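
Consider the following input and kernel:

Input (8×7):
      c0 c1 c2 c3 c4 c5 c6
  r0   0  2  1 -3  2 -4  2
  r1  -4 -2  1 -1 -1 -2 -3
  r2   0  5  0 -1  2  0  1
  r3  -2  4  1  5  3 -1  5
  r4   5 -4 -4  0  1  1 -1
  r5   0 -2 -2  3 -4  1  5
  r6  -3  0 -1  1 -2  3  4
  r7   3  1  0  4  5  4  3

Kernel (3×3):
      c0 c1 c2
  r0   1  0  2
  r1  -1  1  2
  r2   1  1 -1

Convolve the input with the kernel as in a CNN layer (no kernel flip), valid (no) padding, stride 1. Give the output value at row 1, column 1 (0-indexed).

-11

The receptive field on the input at this output position is [-2 1 -1 / 5 0 -1 / 4 1 5]. Elementwise product with the kernel and sum: -2·1 + -1·2 + 5·-1 + 0·1 + -1·2 + 4·1 + 1·1 + 5·-1.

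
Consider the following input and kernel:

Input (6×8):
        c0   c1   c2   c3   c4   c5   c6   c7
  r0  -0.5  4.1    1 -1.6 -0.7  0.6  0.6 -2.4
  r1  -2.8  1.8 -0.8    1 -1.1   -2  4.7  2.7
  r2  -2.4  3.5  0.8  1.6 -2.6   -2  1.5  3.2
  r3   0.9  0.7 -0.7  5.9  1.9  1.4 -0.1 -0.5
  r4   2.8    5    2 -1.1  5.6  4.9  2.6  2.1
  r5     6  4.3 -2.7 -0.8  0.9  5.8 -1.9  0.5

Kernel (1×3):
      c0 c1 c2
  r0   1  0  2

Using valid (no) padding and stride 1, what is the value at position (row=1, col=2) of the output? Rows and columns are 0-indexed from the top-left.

The receptive field on the input at this output position is [-0.8 1 -1.1]. Elementwise product with the kernel and sum: -0.8·1 + -1.1·2.

-3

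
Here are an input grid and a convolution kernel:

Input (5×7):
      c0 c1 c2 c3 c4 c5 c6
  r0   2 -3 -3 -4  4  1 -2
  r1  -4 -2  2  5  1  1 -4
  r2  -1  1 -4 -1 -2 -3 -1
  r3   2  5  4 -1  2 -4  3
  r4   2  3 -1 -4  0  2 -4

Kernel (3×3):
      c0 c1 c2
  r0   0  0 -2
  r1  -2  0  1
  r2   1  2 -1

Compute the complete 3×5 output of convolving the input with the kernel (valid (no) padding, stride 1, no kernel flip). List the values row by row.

21 11 -15 -13 -9
2 1 4 4 2
17 -4 -11 -2 9

Output[0,0]: The receptive field on the input at this output position is [2 -3 -3 / -4 -2 2 / -1 1 -4]. Elementwise product with the kernel and sum: -3·-2 + -4·-2 + 2·1 + -1·1 + 1·2 + -4·-1.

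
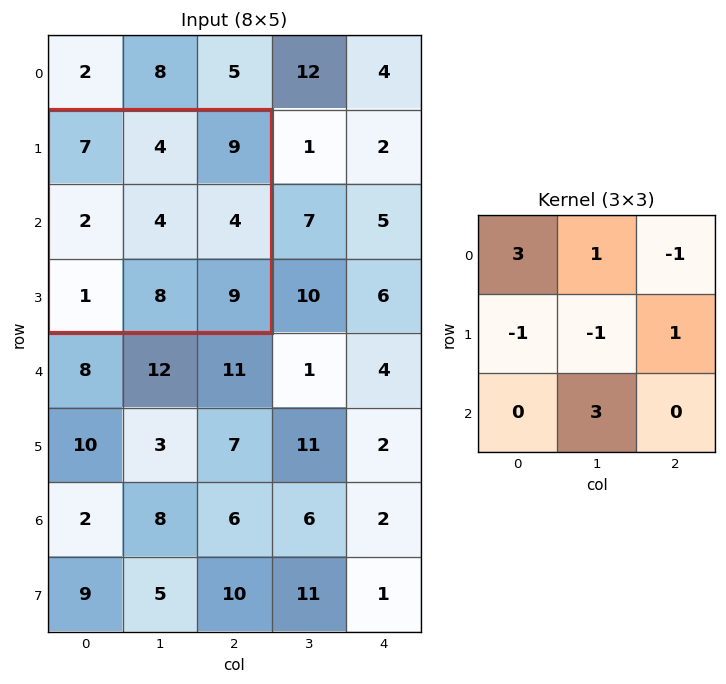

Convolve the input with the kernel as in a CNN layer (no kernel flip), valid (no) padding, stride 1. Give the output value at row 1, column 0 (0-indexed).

38

The receptive field on the input at this output position is [7 4 9 / 2 4 4 / 1 8 9]. Elementwise product with the kernel and sum: 7·3 + 4·1 + 9·-1 + 2·-1 + 4·-1 + 4·1 + 8·3.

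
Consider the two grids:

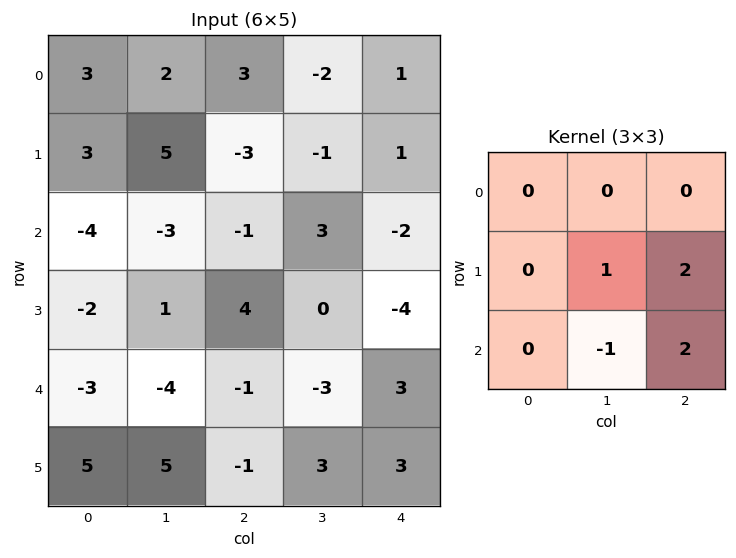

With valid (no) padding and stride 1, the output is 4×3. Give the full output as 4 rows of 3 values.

Output[0,0]: The receptive field on the input at this output position is [3 2 3 / 3 5 -3 / -4 -3 -1]. Elementwise product with the kernel and sum: 5·1 + -3·2 + -3·-1 + -1·2.
Output[0,1]: The receptive field on the input at this output position is [2 3 -2 / 5 -3 -1 / -3 -1 3]. Elementwise product with the kernel and sum: -3·1 + -1·2 + -1·-1 + 3·2.

0 2 -6
2 1 -9
11 -1 1
-13 0 6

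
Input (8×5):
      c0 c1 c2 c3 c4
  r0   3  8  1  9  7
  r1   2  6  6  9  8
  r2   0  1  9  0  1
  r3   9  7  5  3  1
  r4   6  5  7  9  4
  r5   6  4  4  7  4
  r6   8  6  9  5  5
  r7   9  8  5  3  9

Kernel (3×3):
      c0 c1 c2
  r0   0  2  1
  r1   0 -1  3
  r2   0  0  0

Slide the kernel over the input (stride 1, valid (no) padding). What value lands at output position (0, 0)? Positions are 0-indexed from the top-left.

29

The receptive field on the input at this output position is [3 8 1 / 2 6 6 / 0 1 9]. Elementwise product with the kernel and sum: 8·2 + 1·1 + 6·-1 + 6·3.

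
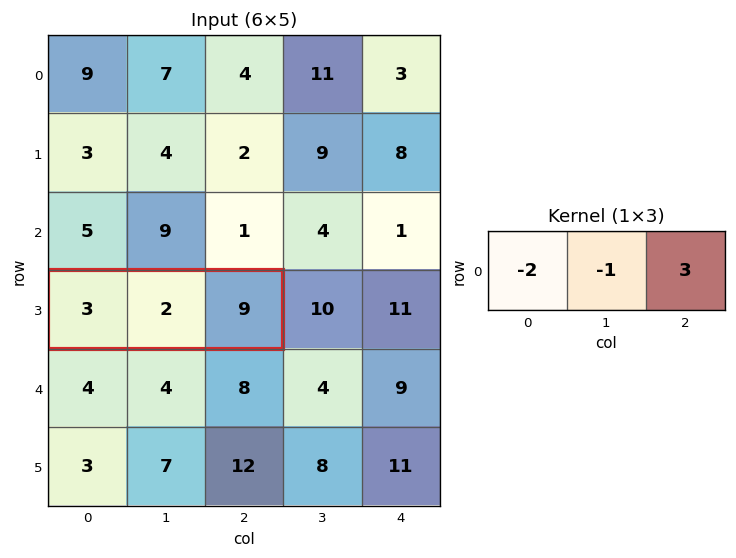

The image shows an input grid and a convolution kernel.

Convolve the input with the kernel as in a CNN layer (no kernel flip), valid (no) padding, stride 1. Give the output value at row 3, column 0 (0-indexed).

The receptive field on the input at this output position is [3 2 9]. Elementwise product with the kernel and sum: 3·-2 + 2·-1 + 9·3.

19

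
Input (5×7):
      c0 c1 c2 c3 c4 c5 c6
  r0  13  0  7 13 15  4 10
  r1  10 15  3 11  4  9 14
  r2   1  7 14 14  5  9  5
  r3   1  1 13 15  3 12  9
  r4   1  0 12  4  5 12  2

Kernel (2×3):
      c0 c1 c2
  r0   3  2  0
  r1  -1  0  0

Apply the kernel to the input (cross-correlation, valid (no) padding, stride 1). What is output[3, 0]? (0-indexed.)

The receptive field on the input at this output position is [1 1 13 / 1 0 12]. Elementwise product with the kernel and sum: 1·3 + 1·2 + 1·-1.

4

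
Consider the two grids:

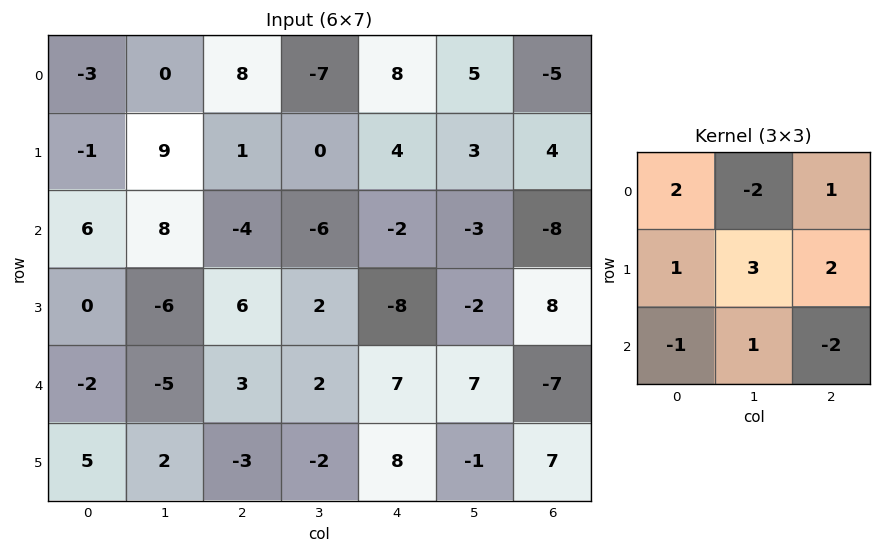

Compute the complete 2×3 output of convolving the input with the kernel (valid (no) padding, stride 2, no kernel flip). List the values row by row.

40 49 37
-23 -17 10

Output[0,0]: The receptive field on the input at this output position is [-3 0 8 / -1 9 1 / 6 8 -4]. Elementwise product with the kernel and sum: -3·2 + 0·-2 + 8·1 + -1·1 + 9·3 + 1·2 + 6·-1 + 8·1 + -4·-2.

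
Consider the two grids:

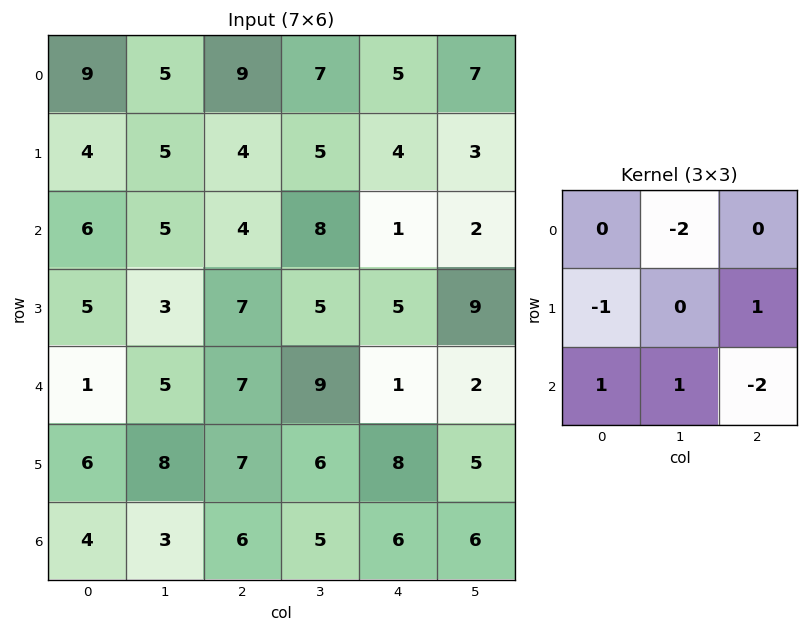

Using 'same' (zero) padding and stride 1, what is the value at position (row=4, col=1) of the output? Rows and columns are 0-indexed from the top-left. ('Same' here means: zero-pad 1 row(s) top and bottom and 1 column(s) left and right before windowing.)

0

The receptive field on the zero-padded input at this output position is [5 3 7 / 1 5 7 / 6 8 7]. Elementwise product with the kernel and sum: 3·-2 + 1·-1 + 7·1 + 6·1 + 8·1 + 7·-2.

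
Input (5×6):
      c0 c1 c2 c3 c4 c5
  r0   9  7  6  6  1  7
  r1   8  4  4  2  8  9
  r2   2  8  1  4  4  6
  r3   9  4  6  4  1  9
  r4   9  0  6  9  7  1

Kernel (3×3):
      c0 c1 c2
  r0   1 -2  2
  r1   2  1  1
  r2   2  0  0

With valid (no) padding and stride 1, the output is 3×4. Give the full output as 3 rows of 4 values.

35 37 16 47
39 29 38 30
34 32 30 44

Output[0,0]: The receptive field on the input at this output position is [9 7 6 / 8 4 4 / 2 8 1]. Elementwise product with the kernel and sum: 9·1 + 7·-2 + 6·2 + 8·2 + 4·1 + 4·1 + 2·2.
Output[0,1]: The receptive field on the input at this output position is [7 6 6 / 4 4 2 / 8 1 4]. Elementwise product with the kernel and sum: 7·1 + 6·-2 + 6·2 + 4·2 + 4·1 + 2·1 + 8·2.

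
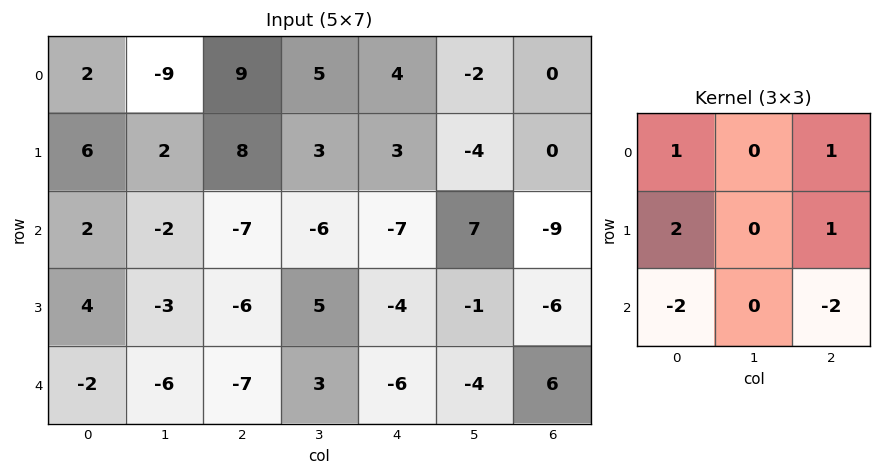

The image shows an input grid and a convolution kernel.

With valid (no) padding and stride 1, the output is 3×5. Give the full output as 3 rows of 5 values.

Output[0,0]: The receptive field on the input at this output position is [2 -9 9 / 6 2 8 / 2 -2 -7]. Elementwise product with the kernel and sum: 2·1 + 9·1 + 6·2 + 8·1 + 2·-2 + -7·-2.
Output[0,1]: The receptive field on the input at this output position is [-9 9 5 / 2 8 3 / -2 -7 -6]. Elementwise product with the kernel and sum: -9·1 + 5·1 + 2·2 + 3·1 + -2·-2 + -6·-2.

41 19 60 3 42
15 -9 10 -14 0
15 -3 -4 12 -30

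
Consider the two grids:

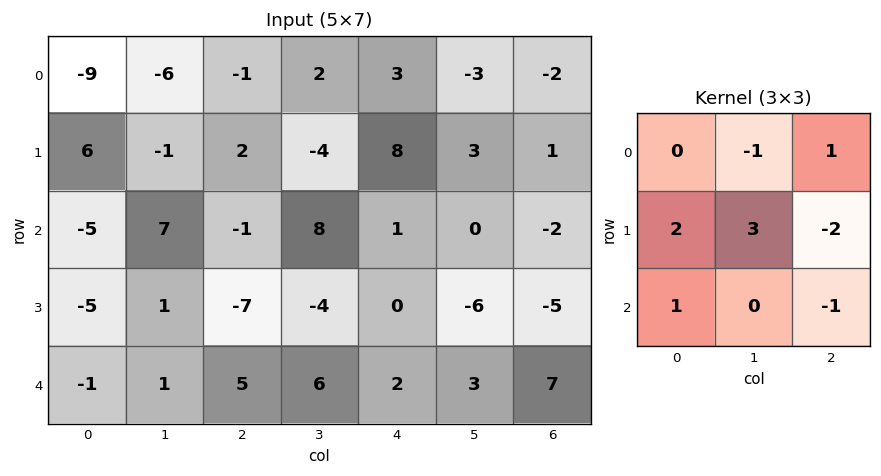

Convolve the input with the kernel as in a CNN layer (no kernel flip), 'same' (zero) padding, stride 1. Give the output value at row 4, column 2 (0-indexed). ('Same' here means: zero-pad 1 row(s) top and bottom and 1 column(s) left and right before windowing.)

The receptive field on the zero-padded input at this output position is [1 -7 -4 / 1 5 6 / 0 0 0]. Elementwise product with the kernel and sum: -7·-1 + -4·1 + 1·2 + 5·3 + 6·-2 + 0·1 + 0·-1.

8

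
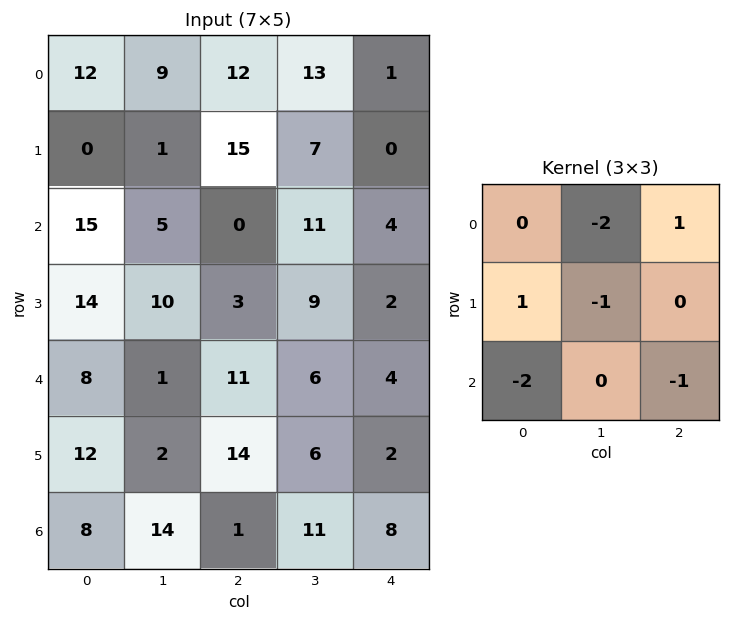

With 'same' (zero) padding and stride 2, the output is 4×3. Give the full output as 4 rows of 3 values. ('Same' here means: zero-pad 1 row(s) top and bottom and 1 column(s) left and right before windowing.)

Output[0,0]: The receptive field on the zero-padded input at this output position is [0 0 0 / 0 12 9 / 0 0 1]. Elementwise product with the kernel and sum: 0·-2 + 0·1 + 0·1 + 12·-1 + 0·-2 + 1·-1.

-13 -12 -2
-24 -47 -11
-28 -17 -14
-30 -9 -1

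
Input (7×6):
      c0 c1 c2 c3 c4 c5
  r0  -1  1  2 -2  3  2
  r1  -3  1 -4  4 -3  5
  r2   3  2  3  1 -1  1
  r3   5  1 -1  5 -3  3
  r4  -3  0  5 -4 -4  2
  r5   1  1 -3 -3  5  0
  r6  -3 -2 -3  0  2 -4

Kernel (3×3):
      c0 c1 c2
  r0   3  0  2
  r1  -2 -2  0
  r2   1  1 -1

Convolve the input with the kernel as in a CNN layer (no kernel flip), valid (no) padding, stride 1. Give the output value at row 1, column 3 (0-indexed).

21

The receptive field on the input at this output position is [4 -3 5 / 1 -1 1 / 5 -3 3]. Elementwise product with the kernel and sum: 4·3 + 5·2 + 1·-2 + -1·-2 + 5·1 + -3·1 + 3·-1.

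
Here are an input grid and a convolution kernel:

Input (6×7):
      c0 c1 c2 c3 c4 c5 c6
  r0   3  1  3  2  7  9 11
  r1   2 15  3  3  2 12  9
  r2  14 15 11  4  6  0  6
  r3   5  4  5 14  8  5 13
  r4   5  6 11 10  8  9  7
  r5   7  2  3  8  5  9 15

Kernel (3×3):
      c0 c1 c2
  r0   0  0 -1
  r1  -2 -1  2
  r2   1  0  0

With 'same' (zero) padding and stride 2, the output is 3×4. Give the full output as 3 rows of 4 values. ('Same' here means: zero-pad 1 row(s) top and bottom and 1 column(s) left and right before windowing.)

Output[0,0]: The receptive field on the zero-padded input at this output position is [0 0 0 / 0 3 1 / 0 2 15]. Elementwise product with the kernel and sum: 0·-1 + 0·-2 + 3·-1 + 1·2 + 0·1.
Output[0,1]: The receptive field on the zero-padded input at this output position is [0 0 0 / 1 3 2 / 15 3 3]. Elementwise product with the kernel and sum: 0·-1 + 1·-2 + 3·-1 + 2·2 + 15·1.

-1 14 10 -17
1 -32 -12 -1
3 -15 -7 -16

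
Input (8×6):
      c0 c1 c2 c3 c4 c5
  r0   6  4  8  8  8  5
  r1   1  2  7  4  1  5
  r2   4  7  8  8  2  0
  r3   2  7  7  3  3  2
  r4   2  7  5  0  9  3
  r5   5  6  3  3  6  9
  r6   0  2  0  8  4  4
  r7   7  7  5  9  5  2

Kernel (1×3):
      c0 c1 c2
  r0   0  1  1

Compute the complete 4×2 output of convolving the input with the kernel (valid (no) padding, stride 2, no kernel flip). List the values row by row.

Output[0,0]: The receptive field on the input at this output position is [6 4 8]. Elementwise product with the kernel and sum: 4·1 + 8·1.
Output[0,1]: The receptive field on the input at this output position is [8 8 8]. Elementwise product with the kernel and sum: 8·1 + 8·1.

12 16
15 10
12 9
2 12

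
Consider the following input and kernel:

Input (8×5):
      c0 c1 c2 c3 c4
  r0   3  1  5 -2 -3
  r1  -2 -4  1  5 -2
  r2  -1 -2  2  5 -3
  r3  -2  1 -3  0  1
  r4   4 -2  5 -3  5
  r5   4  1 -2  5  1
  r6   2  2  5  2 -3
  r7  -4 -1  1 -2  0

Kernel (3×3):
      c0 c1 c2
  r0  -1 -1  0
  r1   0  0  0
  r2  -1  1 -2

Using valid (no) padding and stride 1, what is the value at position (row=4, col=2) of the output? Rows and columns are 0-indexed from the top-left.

The receptive field on the input at this output position is [5 -3 5 / -2 5 1 / 5 2 -3]. Elementwise product with the kernel and sum: 5·-1 + -3·-1 + 5·-1 + 2·1 + -3·-2.

1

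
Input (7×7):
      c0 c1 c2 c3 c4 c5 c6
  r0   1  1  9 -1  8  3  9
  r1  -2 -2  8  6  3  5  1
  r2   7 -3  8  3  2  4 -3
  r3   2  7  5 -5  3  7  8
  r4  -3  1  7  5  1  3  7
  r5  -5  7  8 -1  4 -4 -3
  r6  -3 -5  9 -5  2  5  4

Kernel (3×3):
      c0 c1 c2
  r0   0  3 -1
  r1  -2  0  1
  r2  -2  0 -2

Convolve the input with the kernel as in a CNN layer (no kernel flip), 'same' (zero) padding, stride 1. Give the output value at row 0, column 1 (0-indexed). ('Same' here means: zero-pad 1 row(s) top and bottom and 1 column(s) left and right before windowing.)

The receptive field on the zero-padded input at this output position is [0 0 0 / 1 1 9 / -2 -2 8]. Elementwise product with the kernel and sum: 0·3 + 0·-1 + 1·-2 + 9·1 + -2·-2 + 8·-2.

-5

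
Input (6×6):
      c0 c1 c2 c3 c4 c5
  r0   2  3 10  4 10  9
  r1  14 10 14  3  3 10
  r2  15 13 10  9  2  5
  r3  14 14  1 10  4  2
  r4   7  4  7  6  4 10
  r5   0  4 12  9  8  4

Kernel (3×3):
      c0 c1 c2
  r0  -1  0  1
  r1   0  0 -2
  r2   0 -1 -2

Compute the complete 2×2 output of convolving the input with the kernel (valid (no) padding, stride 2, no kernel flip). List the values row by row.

Output[0,0]: The receptive field on the input at this output position is [2 3 10 / 14 10 14 / 15 13 10]. Elementwise product with the kernel and sum: 2·-1 + 10·1 + 14·-2 + 13·-1 + 10·-2.

-53 -19
-25 -30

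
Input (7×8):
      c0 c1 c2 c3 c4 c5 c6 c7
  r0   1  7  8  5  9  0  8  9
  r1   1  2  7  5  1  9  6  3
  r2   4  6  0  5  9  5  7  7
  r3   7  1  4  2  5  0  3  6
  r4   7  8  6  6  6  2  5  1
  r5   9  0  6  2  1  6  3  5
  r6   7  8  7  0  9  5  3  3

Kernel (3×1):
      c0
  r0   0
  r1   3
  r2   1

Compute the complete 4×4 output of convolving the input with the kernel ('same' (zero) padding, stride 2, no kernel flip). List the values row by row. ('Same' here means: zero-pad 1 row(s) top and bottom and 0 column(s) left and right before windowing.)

4 31 28 30
19 4 32 24
30 24 19 18
21 21 27 9

Output[0,0]: The receptive field on the zero-padded input at this output position is [0 / 1 / 1]. Elementwise product with the kernel and sum: 1·3 + 1·1.
Output[0,1]: The receptive field on the zero-padded input at this output position is [0 / 8 / 7]. Elementwise product with the kernel and sum: 8·3 + 7·1.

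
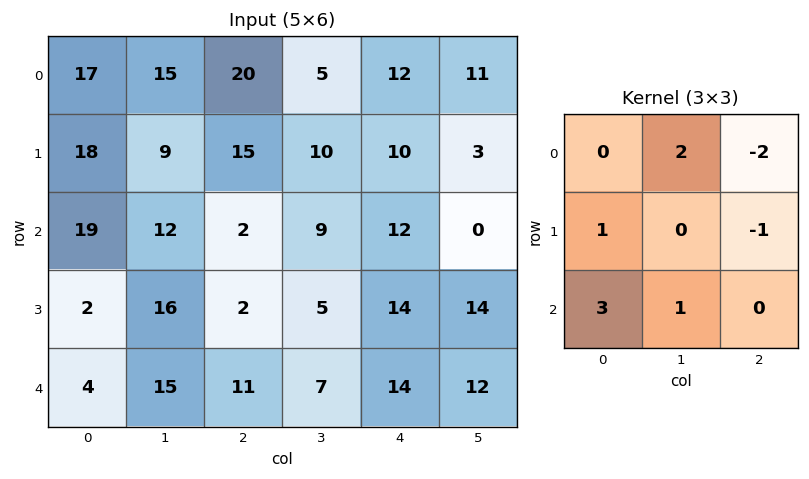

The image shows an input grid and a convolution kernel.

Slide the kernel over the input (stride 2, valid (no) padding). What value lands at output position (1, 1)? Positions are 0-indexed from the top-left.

22

The receptive field on the input at this output position is [2 9 12 / 2 5 14 / 11 7 14]. Elementwise product with the kernel and sum: 9·2 + 12·-2 + 2·1 + 14·-1 + 11·3 + 7·1.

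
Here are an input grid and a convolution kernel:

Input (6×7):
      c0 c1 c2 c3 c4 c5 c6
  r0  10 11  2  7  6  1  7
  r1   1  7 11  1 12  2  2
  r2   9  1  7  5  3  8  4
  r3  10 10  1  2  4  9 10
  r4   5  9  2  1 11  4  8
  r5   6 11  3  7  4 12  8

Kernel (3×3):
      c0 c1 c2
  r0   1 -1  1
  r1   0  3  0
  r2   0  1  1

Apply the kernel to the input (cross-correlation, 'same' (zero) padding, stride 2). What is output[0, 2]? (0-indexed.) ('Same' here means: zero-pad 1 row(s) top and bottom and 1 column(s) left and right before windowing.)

32

The receptive field on the zero-padded input at this output position is [0 0 0 / 7 6 1 / 1 12 2]. Elementwise product with the kernel and sum: 0·1 + 0·-1 + 0·1 + 6·3 + 12·1 + 2·1.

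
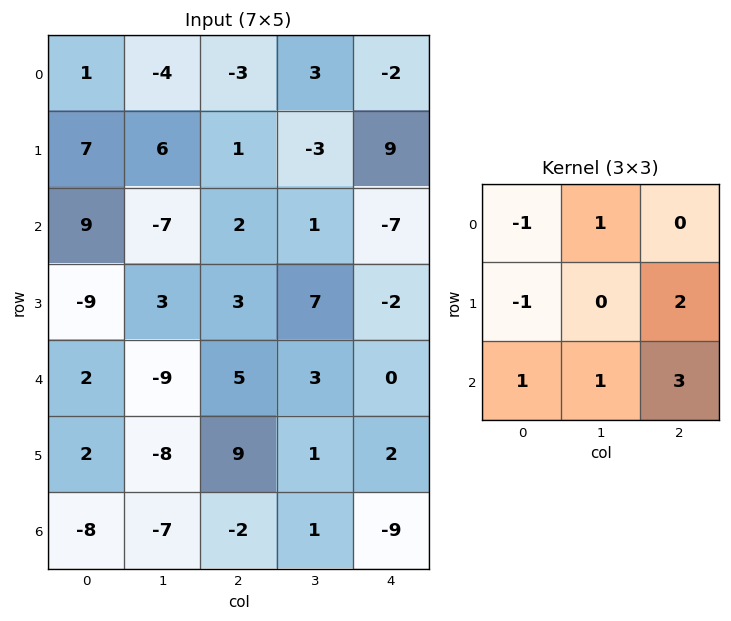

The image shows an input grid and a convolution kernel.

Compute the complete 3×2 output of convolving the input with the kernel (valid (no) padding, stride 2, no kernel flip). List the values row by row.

-2 5
7 0
-16 -35

Output[0,0]: The receptive field on the input at this output position is [1 -4 -3 / 7 6 1 / 9 -7 2]. Elementwise product with the kernel and sum: 1·-1 + -4·1 + 7·-1 + 1·2 + 9·1 + -7·1 + 2·3.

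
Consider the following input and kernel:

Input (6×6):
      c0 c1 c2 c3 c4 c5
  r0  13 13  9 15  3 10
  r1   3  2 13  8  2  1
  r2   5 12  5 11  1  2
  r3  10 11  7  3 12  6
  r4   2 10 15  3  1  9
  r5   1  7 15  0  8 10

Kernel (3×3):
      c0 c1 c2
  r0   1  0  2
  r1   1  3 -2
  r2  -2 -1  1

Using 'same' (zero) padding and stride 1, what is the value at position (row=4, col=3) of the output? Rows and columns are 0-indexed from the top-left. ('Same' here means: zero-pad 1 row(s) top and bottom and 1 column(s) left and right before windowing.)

31

The receptive field on the zero-padded input at this output position is [7 3 12 / 15 3 1 / 15 0 8]. Elementwise product with the kernel and sum: 7·1 + 12·2 + 15·1 + 3·3 + 1·-2 + 15·-2 + 0·-1 + 8·1.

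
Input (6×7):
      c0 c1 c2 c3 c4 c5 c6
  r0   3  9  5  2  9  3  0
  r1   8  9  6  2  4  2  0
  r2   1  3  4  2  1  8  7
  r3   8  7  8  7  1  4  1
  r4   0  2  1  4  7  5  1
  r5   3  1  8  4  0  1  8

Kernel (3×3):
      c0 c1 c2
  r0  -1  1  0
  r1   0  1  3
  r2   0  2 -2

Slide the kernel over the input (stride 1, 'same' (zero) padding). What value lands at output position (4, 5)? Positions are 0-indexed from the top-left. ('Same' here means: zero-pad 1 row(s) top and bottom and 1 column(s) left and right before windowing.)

The receptive field on the zero-padded input at this output position is [1 4 1 / 7 5 1 / 0 1 8]. Elementwise product with the kernel and sum: 1·-1 + 4·1 + 5·1 + 1·3 + 1·2 + 8·-2.

-3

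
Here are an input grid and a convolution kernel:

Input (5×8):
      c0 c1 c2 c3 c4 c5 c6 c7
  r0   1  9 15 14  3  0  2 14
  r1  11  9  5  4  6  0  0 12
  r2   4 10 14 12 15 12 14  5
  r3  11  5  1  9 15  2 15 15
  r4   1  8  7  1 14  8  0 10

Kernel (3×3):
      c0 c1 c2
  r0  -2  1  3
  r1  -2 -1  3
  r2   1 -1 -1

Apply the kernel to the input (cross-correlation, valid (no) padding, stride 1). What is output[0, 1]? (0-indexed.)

The receptive field on the input at this output position is [9 15 14 / 9 5 4 / 10 14 12]. Elementwise product with the kernel and sum: 9·-2 + 15·1 + 14·3 + 9·-2 + 5·-1 + 4·3 + 10·1 + 14·-1 + 12·-1.

12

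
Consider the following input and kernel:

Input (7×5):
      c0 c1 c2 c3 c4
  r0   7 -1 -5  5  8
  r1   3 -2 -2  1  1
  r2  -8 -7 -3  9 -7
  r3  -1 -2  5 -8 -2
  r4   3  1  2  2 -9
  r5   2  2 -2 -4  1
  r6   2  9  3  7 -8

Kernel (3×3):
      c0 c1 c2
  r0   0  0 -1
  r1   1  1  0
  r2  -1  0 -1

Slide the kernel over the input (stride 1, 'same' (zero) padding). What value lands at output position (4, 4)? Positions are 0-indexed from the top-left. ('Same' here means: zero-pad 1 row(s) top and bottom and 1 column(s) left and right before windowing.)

-3

The receptive field on the zero-padded input at this output position is [-8 -2 0 / 2 -9 0 / -4 1 0]. Elementwise product with the kernel and sum: 0·-1 + 2·1 + -9·1 + -4·-1 + 0·-1.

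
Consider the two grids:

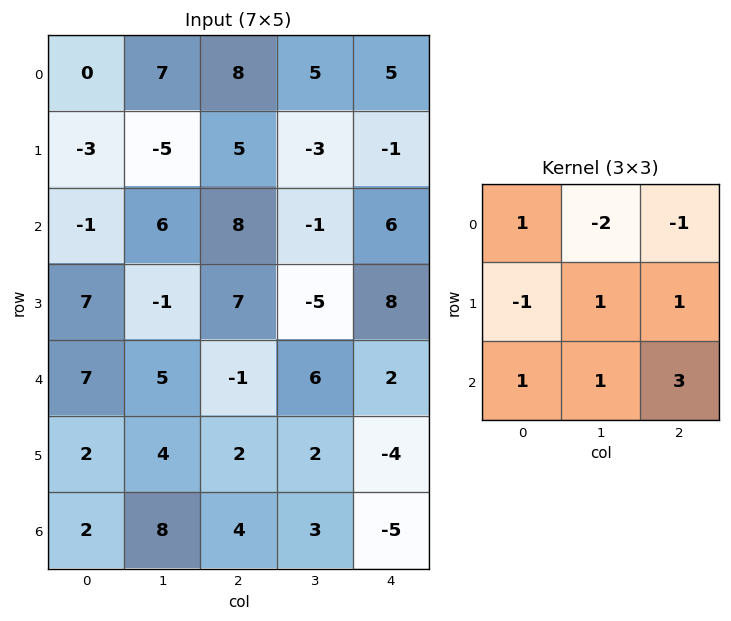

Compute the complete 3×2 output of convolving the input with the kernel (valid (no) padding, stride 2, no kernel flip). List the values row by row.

10 9
-13 11
24 -27

Output[0,0]: The receptive field on the input at this output position is [0 7 8 / -3 -5 5 / -1 6 8]. Elementwise product with the kernel and sum: 0·1 + 7·-2 + 8·-1 + -3·-1 + -5·1 + 5·1 + -1·1 + 6·1 + 8·3.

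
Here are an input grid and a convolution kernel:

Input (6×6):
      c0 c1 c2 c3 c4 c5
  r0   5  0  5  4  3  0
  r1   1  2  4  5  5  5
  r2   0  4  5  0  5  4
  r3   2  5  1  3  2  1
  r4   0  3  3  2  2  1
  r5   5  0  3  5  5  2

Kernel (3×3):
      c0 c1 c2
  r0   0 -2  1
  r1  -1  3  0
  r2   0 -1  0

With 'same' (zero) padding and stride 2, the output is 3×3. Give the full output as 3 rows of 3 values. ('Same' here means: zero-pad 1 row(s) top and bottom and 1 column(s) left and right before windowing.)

Output[0,0]: The receptive field on the zero-padded input at this output position is [0 0 0 / 0 5 0 / 0 1 2]. Elementwise product with the kernel and sum: 0·-2 + 0·1 + 0·-1 + 5·3 + 1·-1.

14 11 0
-2 7 8
-4 4 -4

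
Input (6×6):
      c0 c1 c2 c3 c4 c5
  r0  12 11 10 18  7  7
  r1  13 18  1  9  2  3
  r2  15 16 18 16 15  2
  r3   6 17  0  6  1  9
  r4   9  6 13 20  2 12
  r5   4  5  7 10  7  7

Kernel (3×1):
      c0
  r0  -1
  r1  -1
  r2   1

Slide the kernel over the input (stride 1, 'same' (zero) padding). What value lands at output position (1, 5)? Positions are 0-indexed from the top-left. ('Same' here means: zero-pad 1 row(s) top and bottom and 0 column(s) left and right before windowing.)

-8

The receptive field on the zero-padded input at this output position is [7 / 3 / 2]. Elementwise product with the kernel and sum: 7·-1 + 3·-1 + 2·1.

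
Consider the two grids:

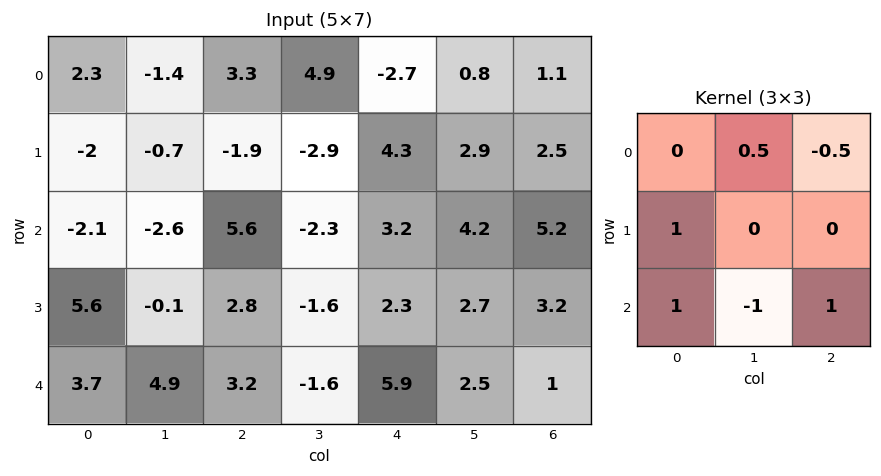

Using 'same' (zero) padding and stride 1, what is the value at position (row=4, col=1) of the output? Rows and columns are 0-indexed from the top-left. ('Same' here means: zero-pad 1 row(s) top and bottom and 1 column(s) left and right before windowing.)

2.25

The receptive field on the zero-padded input at this output position is [5.6 -0.1 2.8 / 3.7 4.9 3.2 / 0 0 0]. Elementwise product with the kernel and sum: -0.1·0.5 + 2.8·-0.5 + 3.7·1 + 0·1 + 0·-1 + 0·1.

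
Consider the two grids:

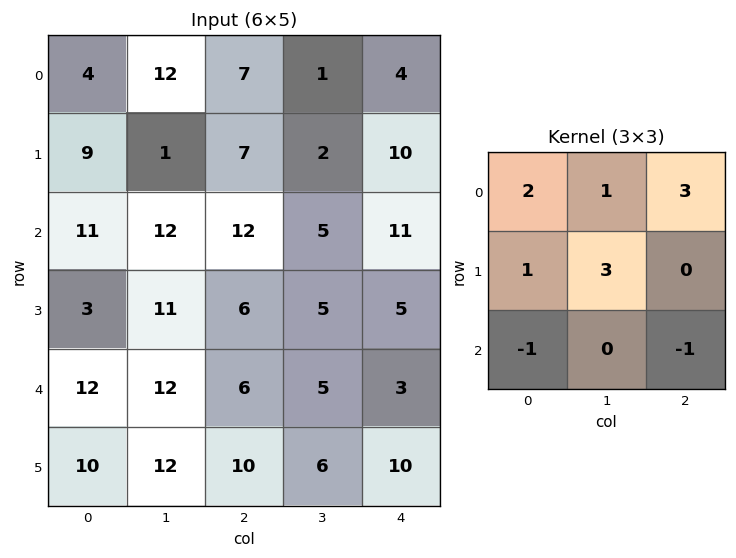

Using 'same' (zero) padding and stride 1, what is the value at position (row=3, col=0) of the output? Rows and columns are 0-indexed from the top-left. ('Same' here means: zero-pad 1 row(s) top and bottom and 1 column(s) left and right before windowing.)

44

The receptive field on the zero-padded input at this output position is [0 11 12 / 0 3 11 / 0 12 12]. Elementwise product with the kernel and sum: 0·2 + 11·1 + 12·3 + 0·1 + 3·3 + 0·-1 + 12·-1.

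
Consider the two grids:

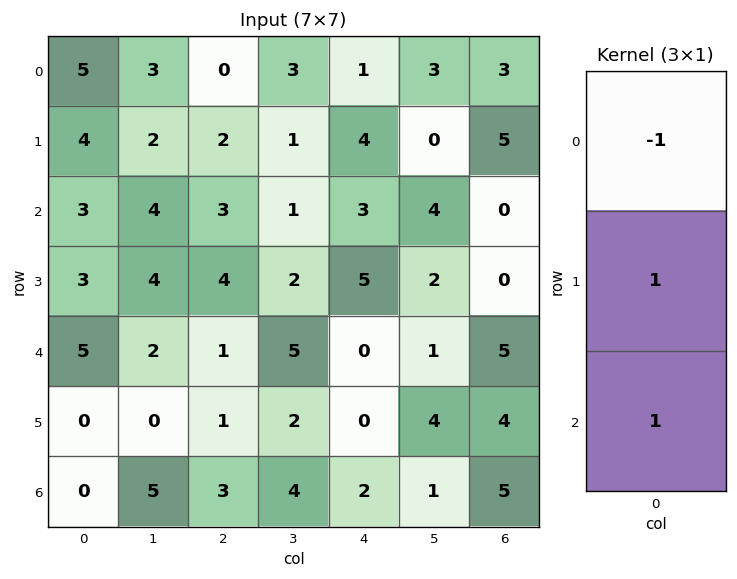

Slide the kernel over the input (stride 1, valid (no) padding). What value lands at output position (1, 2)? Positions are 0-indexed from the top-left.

5

The receptive field on the input at this output position is [2 / 3 / 4]. Elementwise product with the kernel and sum: 2·-1 + 3·1 + 4·1.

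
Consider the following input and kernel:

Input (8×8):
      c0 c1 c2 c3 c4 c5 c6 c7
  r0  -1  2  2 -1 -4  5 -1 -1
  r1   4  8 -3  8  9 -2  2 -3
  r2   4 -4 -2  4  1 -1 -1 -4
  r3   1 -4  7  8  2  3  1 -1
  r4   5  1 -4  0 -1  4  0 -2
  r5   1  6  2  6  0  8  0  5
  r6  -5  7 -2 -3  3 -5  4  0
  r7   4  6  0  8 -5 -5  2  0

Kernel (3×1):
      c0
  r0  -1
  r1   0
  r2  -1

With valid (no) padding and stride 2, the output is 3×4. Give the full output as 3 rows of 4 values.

Output[0,0]: The receptive field on the input at this output position is [-1 / 4 / 4]. Elementwise product with the kernel and sum: -1·-1 + 4·-1.
Output[0,1]: The receptive field on the input at this output position is [2 / -3 / -2]. Elementwise product with the kernel and sum: 2·-1 + -2·-1.

-3 0 3 2
-9 6 0 1
0 6 -2 -4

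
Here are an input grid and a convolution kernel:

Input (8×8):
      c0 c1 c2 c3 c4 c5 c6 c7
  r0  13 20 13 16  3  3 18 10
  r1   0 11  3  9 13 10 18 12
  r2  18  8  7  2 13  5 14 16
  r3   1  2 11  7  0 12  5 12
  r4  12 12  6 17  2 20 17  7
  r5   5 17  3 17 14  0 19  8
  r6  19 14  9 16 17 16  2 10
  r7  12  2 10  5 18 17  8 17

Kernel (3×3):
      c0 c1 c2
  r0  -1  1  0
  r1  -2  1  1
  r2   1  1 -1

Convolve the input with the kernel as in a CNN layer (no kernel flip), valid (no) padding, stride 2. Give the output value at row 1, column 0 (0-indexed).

19

The receptive field on the input at this output position is [18 8 7 / 1 2 11 / 12 12 6]. Elementwise product with the kernel and sum: 18·-1 + 8·1 + 1·-2 + 2·1 + 11·1 + 12·1 + 12·1 + 6·-1.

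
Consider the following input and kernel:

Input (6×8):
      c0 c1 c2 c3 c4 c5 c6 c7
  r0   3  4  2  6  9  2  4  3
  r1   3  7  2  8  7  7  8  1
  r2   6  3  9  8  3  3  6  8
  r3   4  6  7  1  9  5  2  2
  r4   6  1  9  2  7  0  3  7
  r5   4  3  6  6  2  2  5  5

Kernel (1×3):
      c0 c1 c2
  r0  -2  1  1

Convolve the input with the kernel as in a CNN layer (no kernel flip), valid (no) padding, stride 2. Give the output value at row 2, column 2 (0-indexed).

-11

The receptive field on the input at this output position is [7 0 3]. Elementwise product with the kernel and sum: 7·-2 + 0·1 + 3·1.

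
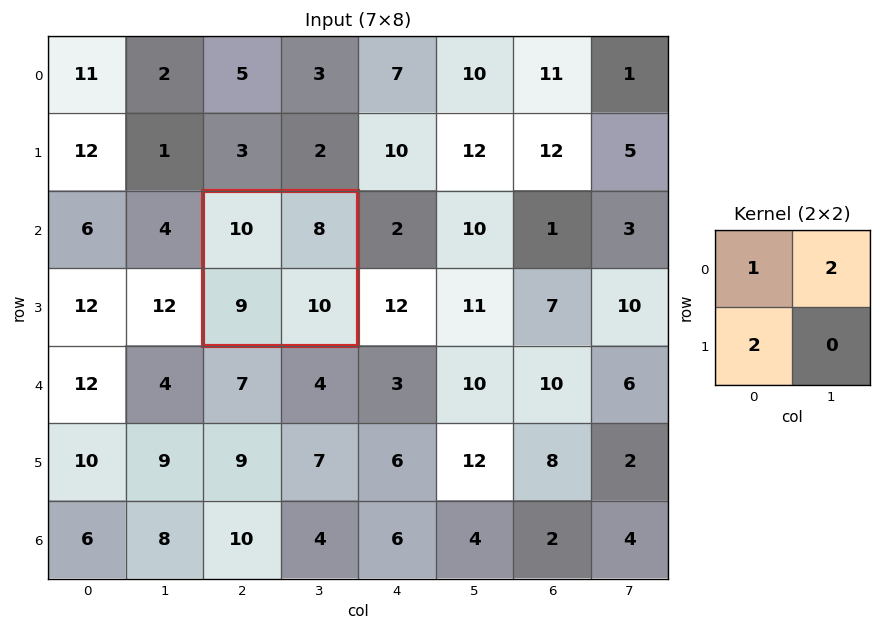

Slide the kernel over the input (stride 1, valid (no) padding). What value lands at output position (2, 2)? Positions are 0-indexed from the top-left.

44

The receptive field on the input at this output position is [10 8 / 9 10]. Elementwise product with the kernel and sum: 10·1 + 8·2 + 9·2.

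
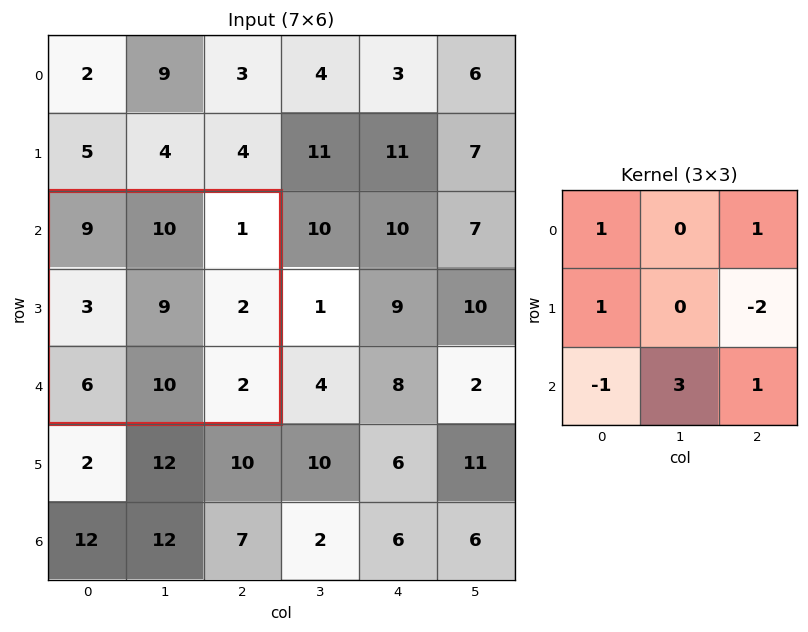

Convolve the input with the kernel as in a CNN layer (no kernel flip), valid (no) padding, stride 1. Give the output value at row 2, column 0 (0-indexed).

The receptive field on the input at this output position is [9 10 1 / 3 9 2 / 6 10 2]. Elementwise product with the kernel and sum: 9·1 + 1·1 + 3·1 + 2·-2 + 6·-1 + 10·3 + 2·1.

35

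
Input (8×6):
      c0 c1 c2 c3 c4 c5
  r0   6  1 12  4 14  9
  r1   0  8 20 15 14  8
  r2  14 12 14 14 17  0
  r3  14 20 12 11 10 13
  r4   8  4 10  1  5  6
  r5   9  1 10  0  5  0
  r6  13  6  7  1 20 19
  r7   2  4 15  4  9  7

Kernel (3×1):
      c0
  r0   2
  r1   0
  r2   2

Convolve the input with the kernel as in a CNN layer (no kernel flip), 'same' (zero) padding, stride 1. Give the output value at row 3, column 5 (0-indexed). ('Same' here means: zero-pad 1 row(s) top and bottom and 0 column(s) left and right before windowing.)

12

The receptive field on the zero-padded input at this output position is [0 / 13 / 6]. Elementwise product with the kernel and sum: 0·2 + 6·2.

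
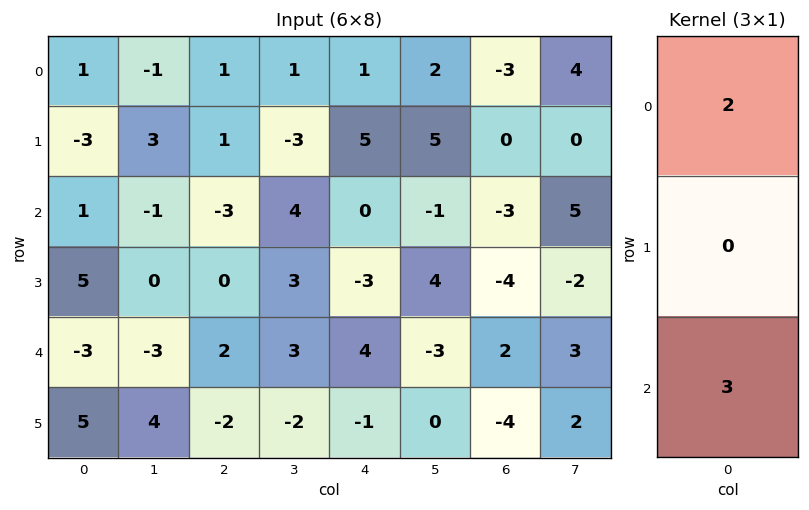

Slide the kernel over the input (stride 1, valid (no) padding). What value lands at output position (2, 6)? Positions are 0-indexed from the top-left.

0

The receptive field on the input at this output position is [-3 / -4 / 2]. Elementwise product with the kernel and sum: -3·2 + 2·3.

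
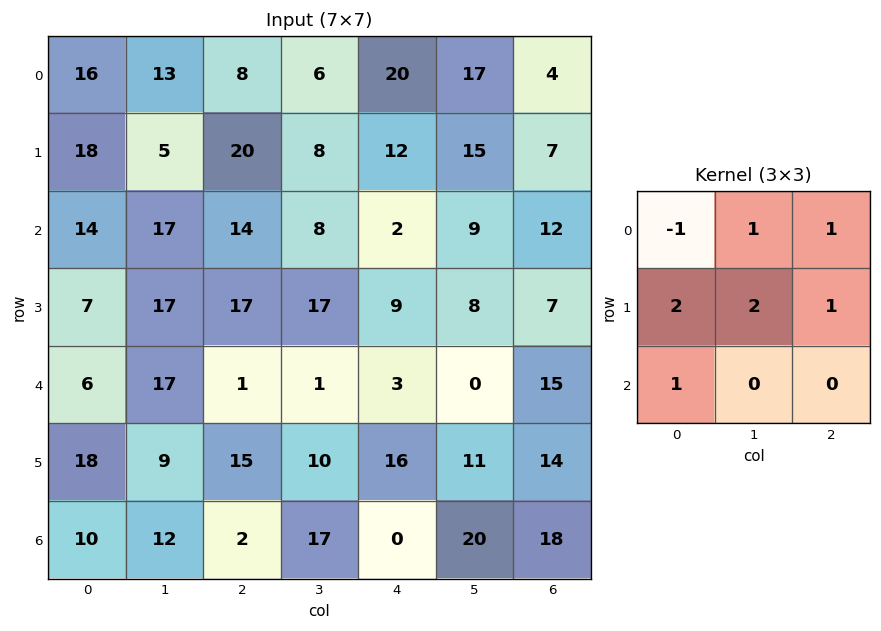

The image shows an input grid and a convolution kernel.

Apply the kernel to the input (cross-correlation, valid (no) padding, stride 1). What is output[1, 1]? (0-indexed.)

The receptive field on the input at this output position is [5 20 8 / 17 14 8 / 17 17 17]. Elementwise product with the kernel and sum: 5·-1 + 20·1 + 8·1 + 17·2 + 14·2 + 8·1 + 17·1.

110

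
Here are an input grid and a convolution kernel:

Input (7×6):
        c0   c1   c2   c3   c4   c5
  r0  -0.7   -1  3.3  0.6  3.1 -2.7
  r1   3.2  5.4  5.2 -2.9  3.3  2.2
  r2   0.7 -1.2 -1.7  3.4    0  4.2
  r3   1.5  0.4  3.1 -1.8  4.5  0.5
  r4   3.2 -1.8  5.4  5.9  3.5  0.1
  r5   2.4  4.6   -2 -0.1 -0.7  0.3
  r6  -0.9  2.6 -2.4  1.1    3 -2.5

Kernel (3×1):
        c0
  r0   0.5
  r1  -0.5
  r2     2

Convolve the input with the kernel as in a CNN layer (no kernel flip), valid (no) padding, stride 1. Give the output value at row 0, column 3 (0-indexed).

The receptive field on the input at this output position is [0.6 / -2.9 / 3.4]. Elementwise product with the kernel and sum: 0.6·0.5 + -2.9·-0.5 + 3.4·2.

8.55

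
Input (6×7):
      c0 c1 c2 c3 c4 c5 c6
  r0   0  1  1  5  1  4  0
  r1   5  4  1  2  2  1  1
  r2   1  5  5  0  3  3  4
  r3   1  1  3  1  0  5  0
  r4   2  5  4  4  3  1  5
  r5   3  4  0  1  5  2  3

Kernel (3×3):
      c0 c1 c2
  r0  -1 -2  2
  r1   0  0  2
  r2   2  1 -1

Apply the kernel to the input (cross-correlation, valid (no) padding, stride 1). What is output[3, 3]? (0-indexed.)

The receptive field on the input at this output position is [1 0 5 / 4 3 1 / 1 5 2]. Elementwise product with the kernel and sum: 1·-1 + 0·-2 + 5·2 + 1·2 + 1·2 + 5·1 + 2·-1.

16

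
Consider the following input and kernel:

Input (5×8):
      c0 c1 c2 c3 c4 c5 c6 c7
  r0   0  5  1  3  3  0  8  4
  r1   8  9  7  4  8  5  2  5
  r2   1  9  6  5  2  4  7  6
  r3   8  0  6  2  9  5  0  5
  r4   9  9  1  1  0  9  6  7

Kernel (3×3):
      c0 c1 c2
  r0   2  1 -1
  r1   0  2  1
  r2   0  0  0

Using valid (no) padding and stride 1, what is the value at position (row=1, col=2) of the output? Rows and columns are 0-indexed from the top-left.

22

The receptive field on the input at this output position is [7 4 8 / 6 5 2 / 6 2 9]. Elementwise product with the kernel and sum: 7·2 + 4·1 + 8·-1 + 5·2 + 2·1.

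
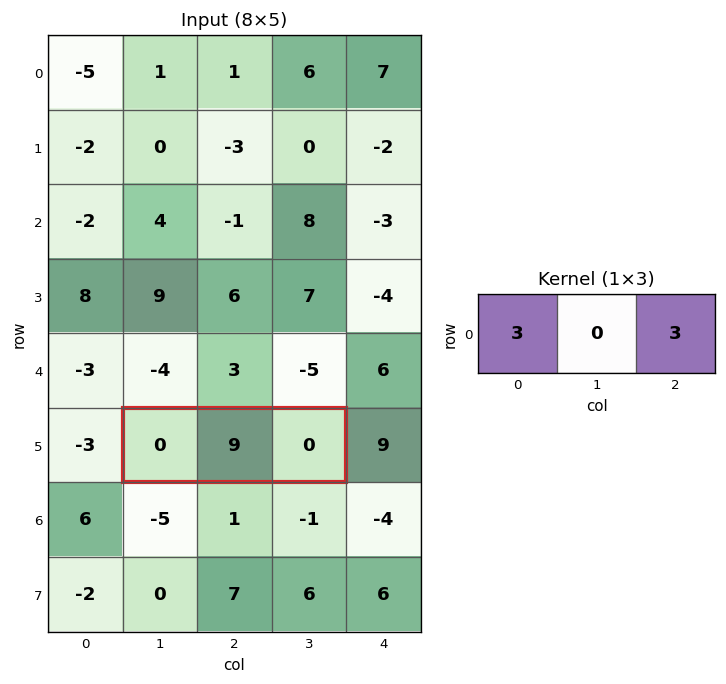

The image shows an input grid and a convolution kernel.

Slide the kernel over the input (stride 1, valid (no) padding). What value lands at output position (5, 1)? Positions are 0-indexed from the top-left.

0

The receptive field on the input at this output position is [0 9 0]. Elementwise product with the kernel and sum: 0·3 + 0·3.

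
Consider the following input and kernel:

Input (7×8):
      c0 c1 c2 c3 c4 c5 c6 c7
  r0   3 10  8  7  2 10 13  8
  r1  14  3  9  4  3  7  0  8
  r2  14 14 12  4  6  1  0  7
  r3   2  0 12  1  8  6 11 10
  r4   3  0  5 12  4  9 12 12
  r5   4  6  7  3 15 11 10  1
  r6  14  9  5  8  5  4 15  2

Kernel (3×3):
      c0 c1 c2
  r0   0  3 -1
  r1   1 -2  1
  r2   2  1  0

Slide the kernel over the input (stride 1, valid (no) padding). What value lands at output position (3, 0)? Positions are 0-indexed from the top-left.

10

The receptive field on the input at this output position is [2 0 12 / 3 0 5 / 4 6 7]. Elementwise product with the kernel and sum: 0·3 + 12·-1 + 3·1 + 0·-2 + 5·1 + 4·2 + 6·1.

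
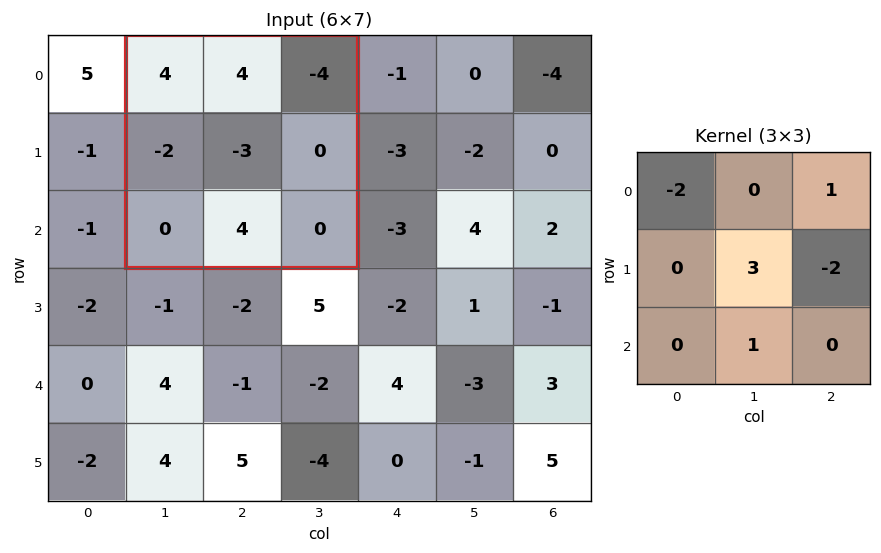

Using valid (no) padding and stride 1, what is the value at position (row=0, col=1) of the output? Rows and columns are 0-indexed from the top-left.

-17

The receptive field on the input at this output position is [4 4 -4 / -2 -3 0 / 0 4 0]. Elementwise product with the kernel and sum: 4·-2 + -4·1 + -3·3 + 0·-2 + 4·1.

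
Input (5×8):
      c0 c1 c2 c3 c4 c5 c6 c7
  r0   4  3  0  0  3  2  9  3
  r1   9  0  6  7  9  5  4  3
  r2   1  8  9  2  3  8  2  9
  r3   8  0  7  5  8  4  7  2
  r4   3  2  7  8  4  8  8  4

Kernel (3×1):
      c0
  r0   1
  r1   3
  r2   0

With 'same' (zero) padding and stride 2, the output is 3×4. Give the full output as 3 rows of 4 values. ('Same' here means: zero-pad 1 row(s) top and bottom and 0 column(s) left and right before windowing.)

12 0 9 27
12 33 18 10
17 28 20 31

Output[0,0]: The receptive field on the zero-padded input at this output position is [0 / 4 / 9]. Elementwise product with the kernel and sum: 0·1 + 4·3.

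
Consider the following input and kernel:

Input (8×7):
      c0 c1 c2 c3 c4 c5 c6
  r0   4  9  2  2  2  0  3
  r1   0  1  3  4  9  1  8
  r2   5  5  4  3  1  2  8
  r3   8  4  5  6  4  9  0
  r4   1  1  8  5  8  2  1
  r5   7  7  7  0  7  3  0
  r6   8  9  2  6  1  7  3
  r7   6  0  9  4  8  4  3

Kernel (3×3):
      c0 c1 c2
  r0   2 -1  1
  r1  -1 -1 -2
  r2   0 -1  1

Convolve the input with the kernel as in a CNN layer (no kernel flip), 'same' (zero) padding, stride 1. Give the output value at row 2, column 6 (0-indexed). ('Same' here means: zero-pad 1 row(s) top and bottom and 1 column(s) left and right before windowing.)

The receptive field on the zero-padded input at this output position is [1 8 0 / 2 8 0 / 9 0 0]. Elementwise product with the kernel and sum: 1·2 + 8·-1 + 0·1 + 2·-1 + 8·-1 + 0·-2 + 0·-1 + 0·1.

-16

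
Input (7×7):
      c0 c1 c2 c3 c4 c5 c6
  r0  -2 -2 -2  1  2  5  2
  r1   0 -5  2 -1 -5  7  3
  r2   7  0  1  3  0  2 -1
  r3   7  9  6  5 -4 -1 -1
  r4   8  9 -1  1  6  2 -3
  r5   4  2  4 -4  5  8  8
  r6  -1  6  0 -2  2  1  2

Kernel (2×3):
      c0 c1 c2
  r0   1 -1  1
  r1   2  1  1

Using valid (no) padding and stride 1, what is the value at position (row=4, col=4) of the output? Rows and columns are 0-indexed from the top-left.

27

The receptive field on the input at this output position is [6 2 -3 / 5 8 8]. Elementwise product with the kernel and sum: 6·1 + 2·-1 + -3·1 + 5·2 + 8·1 + 8·1.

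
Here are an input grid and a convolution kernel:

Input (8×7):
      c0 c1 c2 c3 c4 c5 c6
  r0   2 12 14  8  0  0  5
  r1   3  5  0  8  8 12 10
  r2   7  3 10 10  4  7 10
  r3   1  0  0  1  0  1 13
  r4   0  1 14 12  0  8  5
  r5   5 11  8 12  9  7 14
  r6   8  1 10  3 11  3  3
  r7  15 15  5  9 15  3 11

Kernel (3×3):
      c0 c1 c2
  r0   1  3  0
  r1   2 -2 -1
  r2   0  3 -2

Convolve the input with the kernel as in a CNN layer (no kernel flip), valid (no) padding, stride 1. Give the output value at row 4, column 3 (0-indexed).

38

The receptive field on the input at this output position is [12 0 8 / 12 9 7 / 3 11 3]. Elementwise product with the kernel and sum: 12·1 + 0·3 + 12·2 + 9·-2 + 7·-1 + 11·3 + 3·-2.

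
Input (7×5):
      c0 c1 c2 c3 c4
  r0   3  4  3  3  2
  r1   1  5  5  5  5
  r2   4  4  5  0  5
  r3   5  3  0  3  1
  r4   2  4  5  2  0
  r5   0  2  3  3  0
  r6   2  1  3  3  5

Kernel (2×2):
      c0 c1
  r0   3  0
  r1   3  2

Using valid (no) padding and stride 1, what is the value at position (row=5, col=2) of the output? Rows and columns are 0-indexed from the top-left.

The receptive field on the input at this output position is [3 3 / 3 3]. Elementwise product with the kernel and sum: 3·3 + 3·3 + 3·2.

24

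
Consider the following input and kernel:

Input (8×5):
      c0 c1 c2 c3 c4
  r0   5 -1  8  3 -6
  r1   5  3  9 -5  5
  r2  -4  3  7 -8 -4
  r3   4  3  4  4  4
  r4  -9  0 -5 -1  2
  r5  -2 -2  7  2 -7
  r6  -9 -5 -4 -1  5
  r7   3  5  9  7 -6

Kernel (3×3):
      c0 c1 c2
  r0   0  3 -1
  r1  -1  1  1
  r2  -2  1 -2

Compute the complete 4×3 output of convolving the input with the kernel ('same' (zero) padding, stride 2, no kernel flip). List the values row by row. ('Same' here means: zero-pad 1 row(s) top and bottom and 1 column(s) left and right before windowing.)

3 25 6
9 18 15
2 9 4
-25 4 -35

Output[0,0]: The receptive field on the zero-padded input at this output position is [0 0 0 / 0 5 -1 / 0 5 3]. Elementwise product with the kernel and sum: 0·3 + 0·-1 + 0·-1 + 5·1 + -1·1 + 0·-2 + 5·1 + 3·-2.
Output[0,1]: The receptive field on the zero-padded input at this output position is [0 0 0 / -1 8 3 / 3 9 -5]. Elementwise product with the kernel and sum: 0·3 + 0·-1 + -1·-1 + 8·1 + 3·1 + 3·-2 + 9·1 + -5·-2.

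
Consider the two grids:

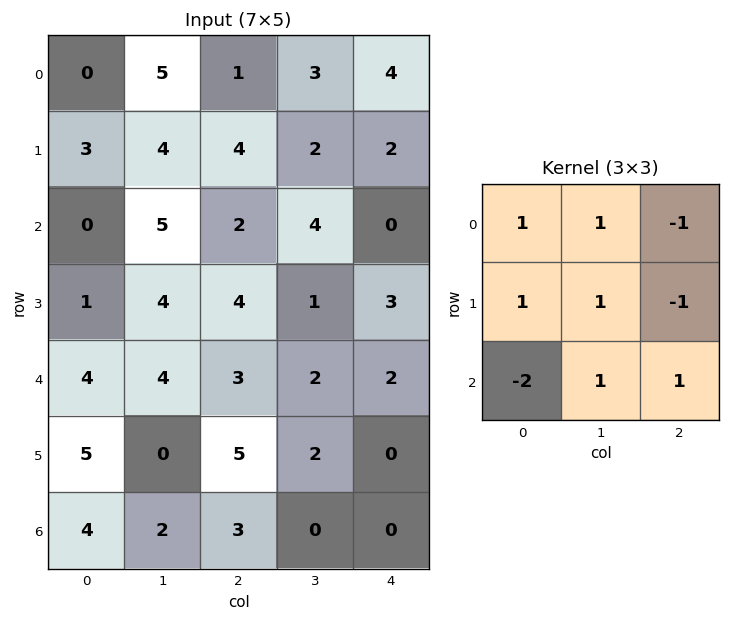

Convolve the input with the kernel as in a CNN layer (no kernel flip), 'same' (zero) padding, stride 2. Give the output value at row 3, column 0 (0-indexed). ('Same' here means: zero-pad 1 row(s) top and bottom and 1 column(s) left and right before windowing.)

7

The receptive field on the zero-padded input at this output position is [0 5 0 / 0 4 2 / 0 0 0]. Elementwise product with the kernel and sum: 0·1 + 5·1 + 0·-1 + 0·1 + 4·1 + 2·-1 + 0·-2 + 0·1 + 0·1.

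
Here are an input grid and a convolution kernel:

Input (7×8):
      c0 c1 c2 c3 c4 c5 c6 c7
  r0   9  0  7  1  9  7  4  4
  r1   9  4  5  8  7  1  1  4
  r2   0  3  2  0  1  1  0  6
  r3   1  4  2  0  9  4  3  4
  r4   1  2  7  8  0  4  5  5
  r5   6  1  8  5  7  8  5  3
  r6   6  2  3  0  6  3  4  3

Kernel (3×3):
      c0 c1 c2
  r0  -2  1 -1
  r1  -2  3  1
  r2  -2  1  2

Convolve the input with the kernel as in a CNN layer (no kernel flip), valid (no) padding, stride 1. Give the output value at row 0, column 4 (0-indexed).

The receptive field on the input at this output position is [9 7 4 / 7 1 1 / 1 1 0]. Elementwise product with the kernel and sum: 9·-2 + 7·1 + 4·-1 + 7·-2 + 1·3 + 1·1 + 1·-2 + 1·1 + 0·2.

-26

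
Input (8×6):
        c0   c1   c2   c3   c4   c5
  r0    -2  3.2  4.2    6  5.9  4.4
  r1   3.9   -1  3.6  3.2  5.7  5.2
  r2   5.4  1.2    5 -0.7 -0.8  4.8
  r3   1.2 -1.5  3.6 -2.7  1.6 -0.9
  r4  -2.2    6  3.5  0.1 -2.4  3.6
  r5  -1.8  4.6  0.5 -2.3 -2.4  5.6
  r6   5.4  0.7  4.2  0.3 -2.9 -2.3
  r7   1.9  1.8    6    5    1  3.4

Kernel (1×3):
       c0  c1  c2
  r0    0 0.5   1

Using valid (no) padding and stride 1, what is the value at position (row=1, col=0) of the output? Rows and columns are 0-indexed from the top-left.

3.1

The receptive field on the input at this output position is [3.9 -1 3.6]. Elementwise product with the kernel and sum: -1·0.5 + 3.6·1.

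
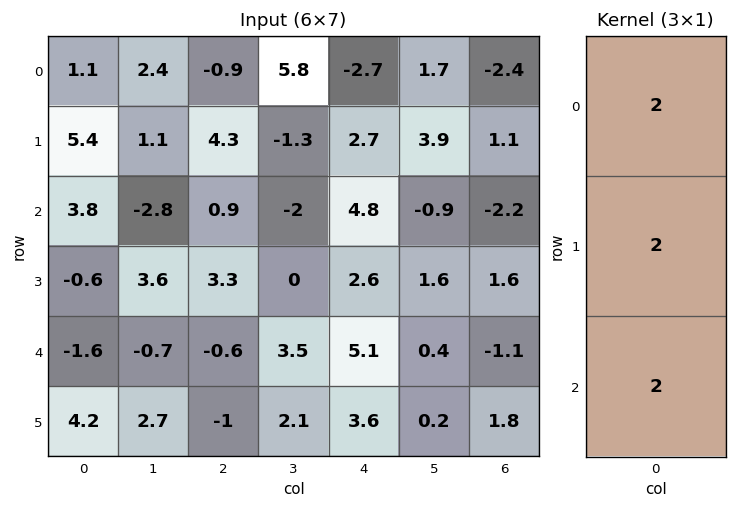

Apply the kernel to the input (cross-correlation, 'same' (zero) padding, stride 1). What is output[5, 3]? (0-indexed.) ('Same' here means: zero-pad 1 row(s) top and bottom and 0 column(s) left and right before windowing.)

The receptive field on the zero-padded input at this output position is [3.5 / 2.1 / 0]. Elementwise product with the kernel and sum: 3.5·2 + 2.1·2 + 0·2.

11.2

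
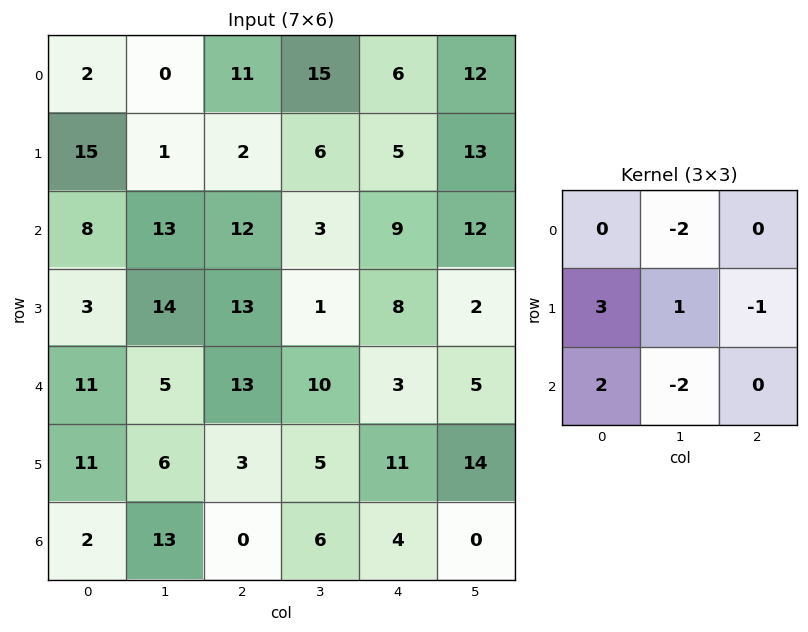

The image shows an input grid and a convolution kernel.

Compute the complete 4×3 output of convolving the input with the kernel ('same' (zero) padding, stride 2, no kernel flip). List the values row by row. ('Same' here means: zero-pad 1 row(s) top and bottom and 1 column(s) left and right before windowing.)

Output[0,0]: The receptive field on the zero-padded input at this output position is [0 0 0 / 0 2 0 / 0 15 1]. Elementwise product with the kernel and sum: 0·-2 + 0·3 + 2·1 + 0·-1 + 0·2 + 15·-2.

-28 -6 41
-41 46 -18
-22 -2 0
-33 27 0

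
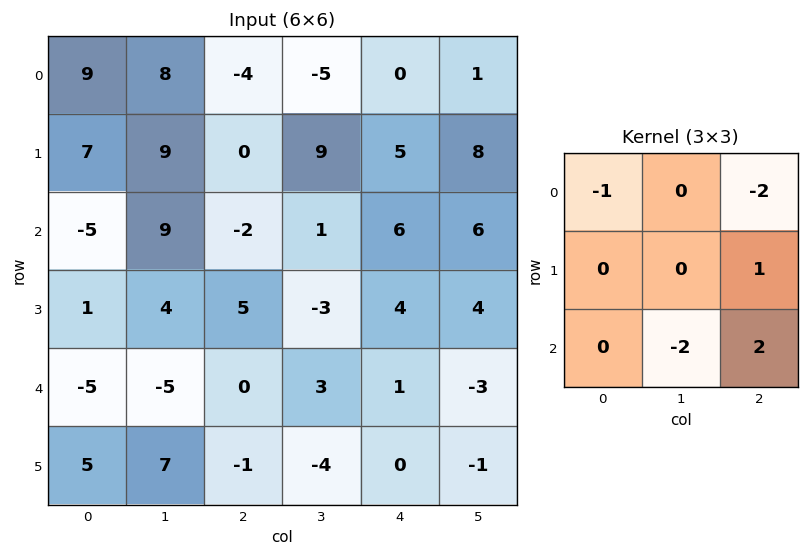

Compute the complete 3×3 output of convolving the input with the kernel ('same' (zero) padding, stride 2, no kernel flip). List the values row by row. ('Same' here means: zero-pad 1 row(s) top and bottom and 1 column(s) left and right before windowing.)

Output[0,0]: The receptive field on the zero-padded input at this output position is [0 0 0 / 0 9 8 / 0 7 9]. Elementwise product with the kernel and sum: 0·-1 + 0·-2 + 8·1 + 7·-2 + 9·2.
Output[0,1]: The receptive field on the zero-padded input at this output position is [0 0 0 / 8 -4 -5 / 9 0 9]. Elementwise product with the kernel and sum: 0·-1 + 0·-2 + -5·1 + 0·-2 + 9·2.

12 13 7
-3 -42 -19
-9 -1 -10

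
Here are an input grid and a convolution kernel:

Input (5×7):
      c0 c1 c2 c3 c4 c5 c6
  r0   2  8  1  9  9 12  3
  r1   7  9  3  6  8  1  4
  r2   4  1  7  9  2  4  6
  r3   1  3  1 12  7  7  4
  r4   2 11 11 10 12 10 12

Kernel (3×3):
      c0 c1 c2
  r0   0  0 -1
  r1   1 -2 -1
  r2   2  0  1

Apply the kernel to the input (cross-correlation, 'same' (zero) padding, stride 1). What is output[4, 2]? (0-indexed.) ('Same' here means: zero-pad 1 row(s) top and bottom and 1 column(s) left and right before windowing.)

The receptive field on the zero-padded input at this output position is [3 1 12 / 11 11 10 / 0 0 0]. Elementwise product with the kernel and sum: 12·-1 + 11·1 + 11·-2 + 10·-1 + 0·2 + 0·1.

-33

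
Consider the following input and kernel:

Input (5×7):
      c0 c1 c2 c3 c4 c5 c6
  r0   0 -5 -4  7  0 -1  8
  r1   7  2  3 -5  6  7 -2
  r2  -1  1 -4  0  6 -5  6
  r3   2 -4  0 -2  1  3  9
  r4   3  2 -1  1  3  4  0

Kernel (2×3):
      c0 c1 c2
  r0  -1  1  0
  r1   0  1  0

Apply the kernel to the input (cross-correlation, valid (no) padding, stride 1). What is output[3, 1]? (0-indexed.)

3

The receptive field on the input at this output position is [-4 0 -2 / 2 -1 1]. Elementwise product with the kernel and sum: -4·-1 + 0·1 + -1·1.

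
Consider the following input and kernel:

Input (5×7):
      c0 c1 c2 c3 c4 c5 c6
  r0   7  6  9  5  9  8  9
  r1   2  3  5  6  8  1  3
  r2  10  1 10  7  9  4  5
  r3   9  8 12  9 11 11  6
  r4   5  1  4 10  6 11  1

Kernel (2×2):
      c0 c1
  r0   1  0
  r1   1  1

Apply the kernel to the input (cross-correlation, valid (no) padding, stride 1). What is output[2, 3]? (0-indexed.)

The receptive field on the input at this output position is [7 9 / 9 11]. Elementwise product with the kernel and sum: 7·1 + 9·1 + 11·1.

27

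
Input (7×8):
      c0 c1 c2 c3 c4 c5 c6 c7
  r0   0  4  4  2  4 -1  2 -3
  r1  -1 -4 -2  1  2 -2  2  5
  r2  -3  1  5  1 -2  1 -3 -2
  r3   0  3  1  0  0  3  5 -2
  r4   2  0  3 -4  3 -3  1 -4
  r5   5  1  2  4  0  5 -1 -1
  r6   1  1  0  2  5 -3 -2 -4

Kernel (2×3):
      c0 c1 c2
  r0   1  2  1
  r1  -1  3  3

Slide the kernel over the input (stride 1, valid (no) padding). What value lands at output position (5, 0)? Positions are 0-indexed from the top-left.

11

The receptive field on the input at this output position is [5 1 2 / 1 1 0]. Elementwise product with the kernel and sum: 5·1 + 1·2 + 2·1 + 1·-1 + 1·3 + 0·3.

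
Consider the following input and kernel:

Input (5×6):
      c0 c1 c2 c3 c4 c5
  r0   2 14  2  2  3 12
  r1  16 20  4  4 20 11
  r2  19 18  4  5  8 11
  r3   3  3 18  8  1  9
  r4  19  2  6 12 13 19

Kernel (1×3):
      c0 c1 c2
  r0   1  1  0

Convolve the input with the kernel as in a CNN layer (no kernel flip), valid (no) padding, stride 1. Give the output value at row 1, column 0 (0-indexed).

36

The receptive field on the input at this output position is [16 20 4]. Elementwise product with the kernel and sum: 16·1 + 20·1.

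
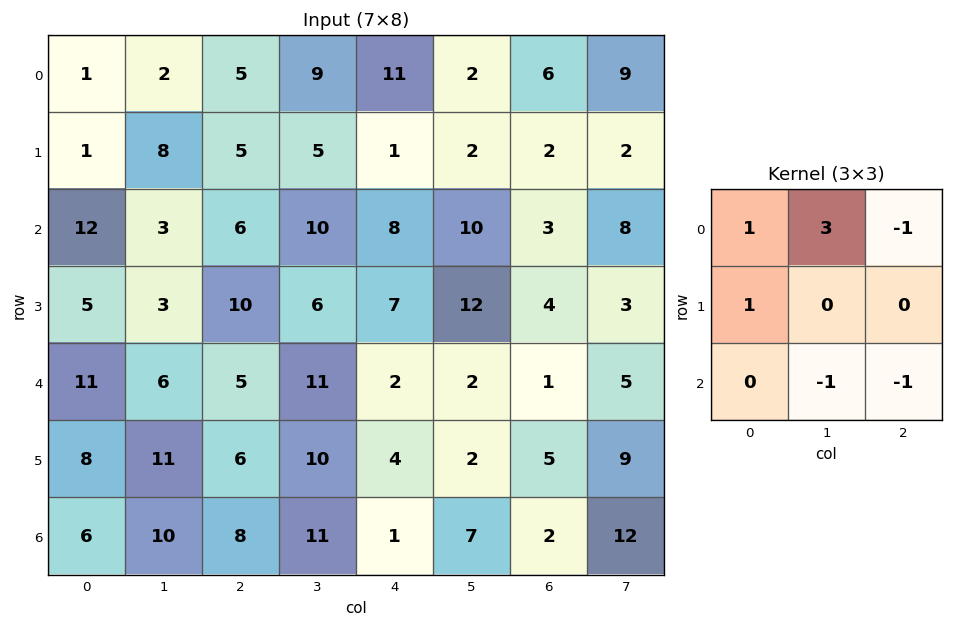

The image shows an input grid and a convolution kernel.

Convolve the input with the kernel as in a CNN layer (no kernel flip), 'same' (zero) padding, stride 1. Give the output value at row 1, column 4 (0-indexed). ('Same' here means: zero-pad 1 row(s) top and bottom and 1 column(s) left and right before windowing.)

The receptive field on the zero-padded input at this output position is [9 11 2 / 5 1 2 / 10 8 10]. Elementwise product with the kernel and sum: 9·1 + 11·3 + 2·-1 + 5·1 + 8·-1 + 10·-1.

27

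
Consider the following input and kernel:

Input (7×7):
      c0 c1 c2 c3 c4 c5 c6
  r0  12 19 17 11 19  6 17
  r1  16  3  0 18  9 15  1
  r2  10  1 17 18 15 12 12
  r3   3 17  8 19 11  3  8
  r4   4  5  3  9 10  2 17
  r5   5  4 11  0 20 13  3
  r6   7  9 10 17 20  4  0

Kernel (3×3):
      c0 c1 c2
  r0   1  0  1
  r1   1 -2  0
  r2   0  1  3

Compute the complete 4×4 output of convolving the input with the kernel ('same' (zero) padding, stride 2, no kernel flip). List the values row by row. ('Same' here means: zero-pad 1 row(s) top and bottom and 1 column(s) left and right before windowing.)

1 39 27 -27
37 53 41 11
26 46 70 -26
-10 -7 -10 17

Output[0,0]: The receptive field on the zero-padded input at this output position is [0 0 0 / 0 12 19 / 0 16 3]. Elementwise product with the kernel and sum: 0·1 + 0·1 + 0·1 + 12·-2 + 16·1 + 3·3.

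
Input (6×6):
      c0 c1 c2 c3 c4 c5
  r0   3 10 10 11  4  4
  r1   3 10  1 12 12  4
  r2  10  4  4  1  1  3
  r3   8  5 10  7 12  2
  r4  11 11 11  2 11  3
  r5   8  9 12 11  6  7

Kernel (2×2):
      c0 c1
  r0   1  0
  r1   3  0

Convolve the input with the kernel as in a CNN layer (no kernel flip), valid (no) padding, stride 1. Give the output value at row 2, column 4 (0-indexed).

The receptive field on the input at this output position is [1 3 / 12 2]. Elementwise product with the kernel and sum: 1·1 + 12·3.

37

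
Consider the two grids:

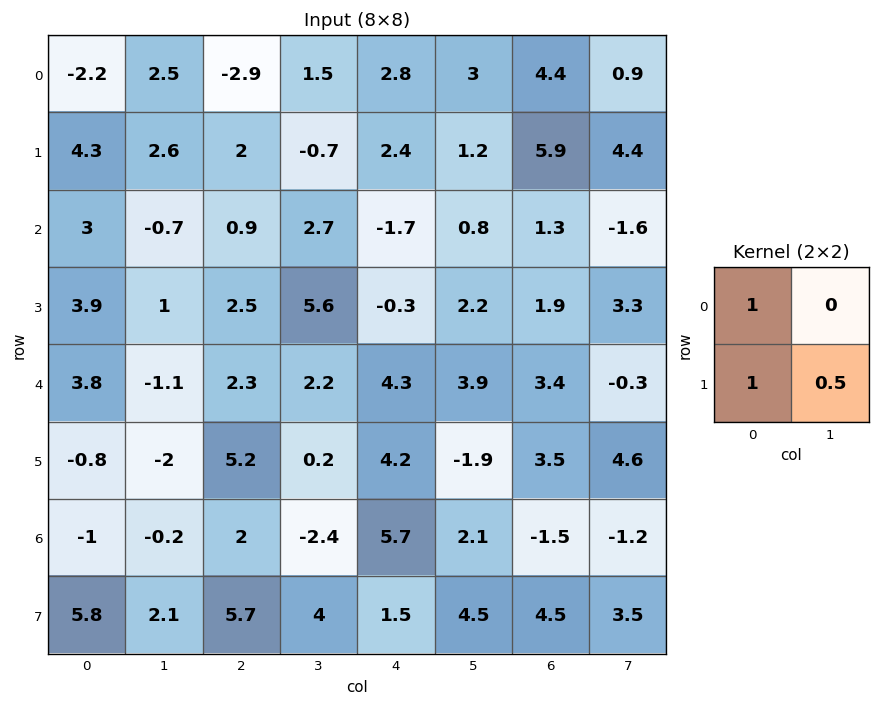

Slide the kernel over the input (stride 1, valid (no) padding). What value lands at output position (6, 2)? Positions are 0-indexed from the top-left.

9.7

The receptive field on the input at this output position is [2 -2.4 / 5.7 4]. Elementwise product with the kernel and sum: 2·1 + 5.7·1 + 4·0.5.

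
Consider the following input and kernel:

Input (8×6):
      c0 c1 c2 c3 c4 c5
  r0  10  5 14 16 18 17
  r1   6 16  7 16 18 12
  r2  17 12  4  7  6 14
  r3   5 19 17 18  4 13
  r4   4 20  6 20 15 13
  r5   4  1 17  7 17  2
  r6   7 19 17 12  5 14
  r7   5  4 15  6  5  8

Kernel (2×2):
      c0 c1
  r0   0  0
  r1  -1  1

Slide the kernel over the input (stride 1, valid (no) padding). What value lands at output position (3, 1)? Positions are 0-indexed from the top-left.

-14

The receptive field on the input at this output position is [19 17 / 20 6]. Elementwise product with the kernel and sum: 20·-1 + 6·1.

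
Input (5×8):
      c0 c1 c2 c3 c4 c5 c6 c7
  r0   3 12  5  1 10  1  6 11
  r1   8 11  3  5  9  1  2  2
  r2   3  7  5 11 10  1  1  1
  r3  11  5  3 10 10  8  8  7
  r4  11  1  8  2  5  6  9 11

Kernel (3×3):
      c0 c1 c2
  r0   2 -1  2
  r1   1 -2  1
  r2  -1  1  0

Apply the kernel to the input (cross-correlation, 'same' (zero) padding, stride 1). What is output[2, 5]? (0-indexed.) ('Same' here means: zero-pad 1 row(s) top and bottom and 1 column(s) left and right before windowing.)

28

The receptive field on the zero-padded input at this output position is [9 1 2 / 10 1 1 / 10 8 8]. Elementwise product with the kernel and sum: 9·2 + 1·-1 + 2·2 + 10·1 + 1·-2 + 1·1 + 10·-1 + 8·1.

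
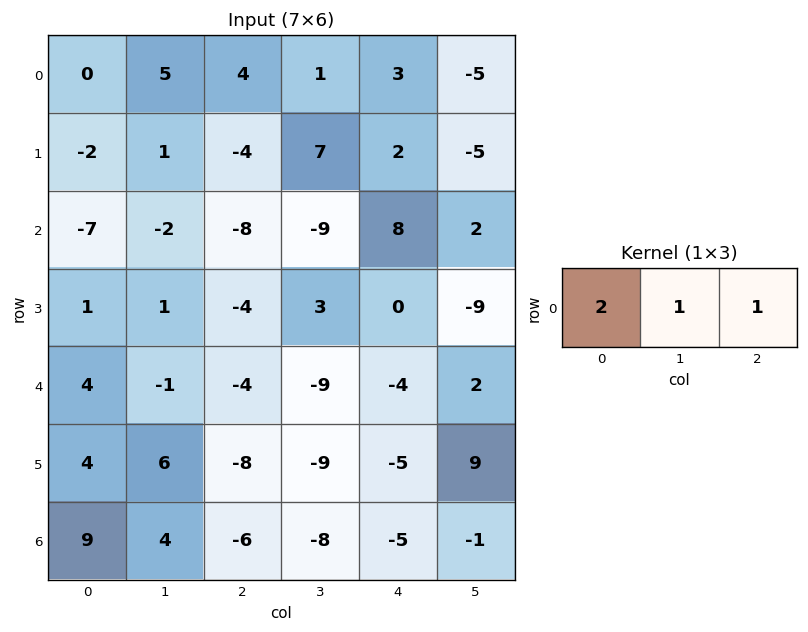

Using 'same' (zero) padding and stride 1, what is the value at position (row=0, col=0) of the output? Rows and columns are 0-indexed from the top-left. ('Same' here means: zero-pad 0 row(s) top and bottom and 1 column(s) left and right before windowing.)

The receptive field on the zero-padded input at this output position is [0 0 5]. Elementwise product with the kernel and sum: 0·2 + 0·1 + 5·1.

5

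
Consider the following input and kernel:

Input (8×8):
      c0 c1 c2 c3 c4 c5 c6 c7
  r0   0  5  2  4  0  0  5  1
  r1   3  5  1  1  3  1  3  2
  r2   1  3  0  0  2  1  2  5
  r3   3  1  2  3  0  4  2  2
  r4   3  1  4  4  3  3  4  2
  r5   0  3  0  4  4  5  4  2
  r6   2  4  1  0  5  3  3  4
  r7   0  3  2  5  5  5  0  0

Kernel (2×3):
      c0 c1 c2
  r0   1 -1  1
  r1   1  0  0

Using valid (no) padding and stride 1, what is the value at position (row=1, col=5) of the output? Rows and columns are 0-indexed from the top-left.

1

The receptive field on the input at this output position is [1 3 2 / 1 2 5]. Elementwise product with the kernel and sum: 1·1 + 3·-1 + 2·1 + 1·1.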